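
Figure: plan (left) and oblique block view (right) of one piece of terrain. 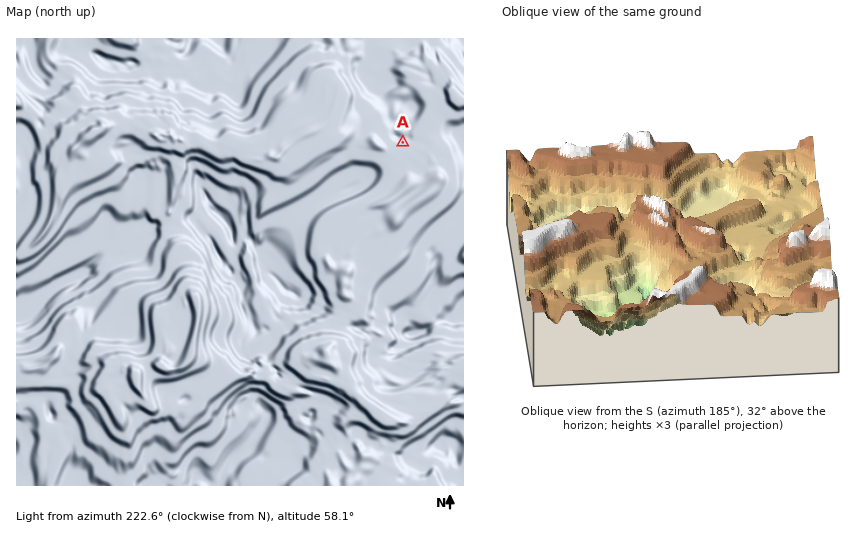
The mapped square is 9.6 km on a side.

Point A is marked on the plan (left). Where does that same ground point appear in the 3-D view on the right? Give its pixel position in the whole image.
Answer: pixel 777 201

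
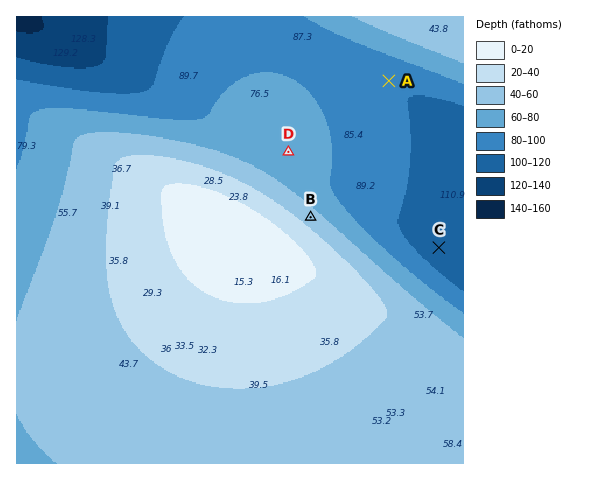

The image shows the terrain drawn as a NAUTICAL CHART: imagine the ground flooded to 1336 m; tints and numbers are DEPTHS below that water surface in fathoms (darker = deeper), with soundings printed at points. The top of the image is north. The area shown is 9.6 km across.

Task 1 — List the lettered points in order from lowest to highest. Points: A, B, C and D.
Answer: C A D B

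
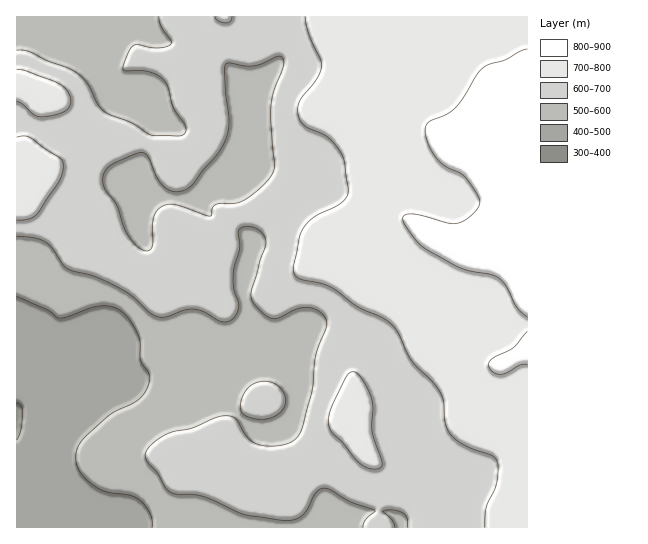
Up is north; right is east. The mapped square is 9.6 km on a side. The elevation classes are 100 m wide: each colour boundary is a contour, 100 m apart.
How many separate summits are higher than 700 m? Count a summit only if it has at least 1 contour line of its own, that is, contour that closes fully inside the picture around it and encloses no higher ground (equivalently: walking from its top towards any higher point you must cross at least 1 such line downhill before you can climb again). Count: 1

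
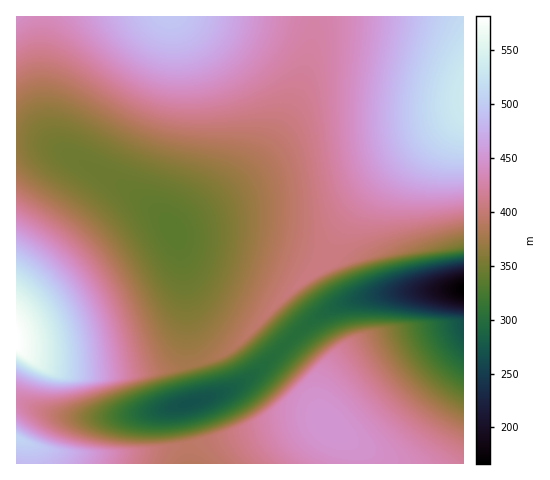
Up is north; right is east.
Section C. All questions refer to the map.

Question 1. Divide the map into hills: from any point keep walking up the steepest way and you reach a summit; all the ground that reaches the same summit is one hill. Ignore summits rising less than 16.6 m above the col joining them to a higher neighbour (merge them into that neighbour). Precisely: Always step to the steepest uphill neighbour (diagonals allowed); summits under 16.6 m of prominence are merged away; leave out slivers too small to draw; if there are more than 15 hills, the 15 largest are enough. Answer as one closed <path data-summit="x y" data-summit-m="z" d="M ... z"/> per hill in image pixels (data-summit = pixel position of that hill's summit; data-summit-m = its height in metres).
<path data-summit="463 97" data-summit-m="534" d="M463 16l-148 1-3 25-6 26-14 38-17 33-16 22-24 24-61 45 5 16 5 25 5 84 9 37-1 9 28-9 21-12 61-56 33-20 43-10 81-6z"/><path data-summit="169 17" data-summit-m="496" d="M314 16l-297 0-1 124 22 2 12 4 53 28 48 32 14 14 8 11 62-46 24-24 16-22 17-33 14-38 6-26z"/><path data-summit="17 341" data-summit-m="582" d="M28 141l-12 0 0 261 43 14 49 1 46-5 42-11 2-9-8-30-2-19-4-72-5-25-7-17-21-23-42-29-59-31z"/><path data-summit="328 426" data-summit-m="452" d="M463 289l-58 2-30 4-35 9-20 11-20 15-43 42-18 13-19 9-37 10-2 3 8 56 274 1z"/><path data-summit="17 438" data-summit-m="510" d="M19 402l-3 1 1 61 172-1-1-17-7-33 0-7-59 10-54 1-23-4z"/>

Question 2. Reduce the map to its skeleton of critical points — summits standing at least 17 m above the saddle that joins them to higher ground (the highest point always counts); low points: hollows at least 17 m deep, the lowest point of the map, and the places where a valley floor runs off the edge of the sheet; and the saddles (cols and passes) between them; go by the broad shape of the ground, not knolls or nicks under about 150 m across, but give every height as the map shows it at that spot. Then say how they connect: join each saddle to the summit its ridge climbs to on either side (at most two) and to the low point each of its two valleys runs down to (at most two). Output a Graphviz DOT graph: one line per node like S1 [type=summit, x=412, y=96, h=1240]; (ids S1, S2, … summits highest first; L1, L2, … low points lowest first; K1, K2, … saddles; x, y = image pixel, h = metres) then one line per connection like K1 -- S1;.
graph terrain {
  S1 [type=summit, x=17, y=341, h=582];
  S2 [type=summit, x=463, y=98, h=534];
  S3 [type=summit, x=17, y=438, h=510];
  S4 [type=summit, x=169, y=18, h=496];
  S5 [type=summit, x=329, y=426, h=452];
  L1 [type=low, x=463, y=290, h=166];
  L2 [type=low, x=189, y=403, h=269];
  L3 [type=low, x=173, y=231, h=337];
  K1 [type=saddle, x=314, y=17, h=426];
  K2 [type=saddle, x=187, y=446, h=393];
  K3 [type=saddle, x=192, y=364, h=378];
  K4 [type=saddle, x=288, y=342, h=302];
  K1 -- S2;
  K1 -- S4;
  K1 -- L3;
  K2 -- S3;
  K2 -- S5;
  K2 -- L1;
  K2 -- L2;
  K3 -- S1;
  K3 -- S2;
  K3 -- L2;
  K3 -- L3;
  K4 -- S2;
  K4 -- S5;
  K4 -- L1;
  K4 -- L2;
}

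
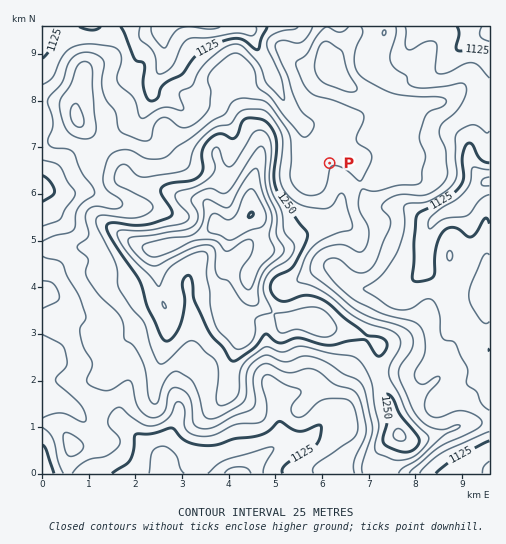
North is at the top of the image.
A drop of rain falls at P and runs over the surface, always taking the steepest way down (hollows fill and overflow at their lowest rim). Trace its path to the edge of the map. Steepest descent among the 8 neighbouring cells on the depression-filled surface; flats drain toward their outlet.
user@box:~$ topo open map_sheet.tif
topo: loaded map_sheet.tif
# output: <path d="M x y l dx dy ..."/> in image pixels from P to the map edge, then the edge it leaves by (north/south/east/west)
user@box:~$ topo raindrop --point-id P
<path d="M330 163l-24-23 0-7-2-6-11-11-5-8-13-25-3-9-7-14-7-9-3-7 0-3-4-9-4-4-4 0-1-1"/>
exit: north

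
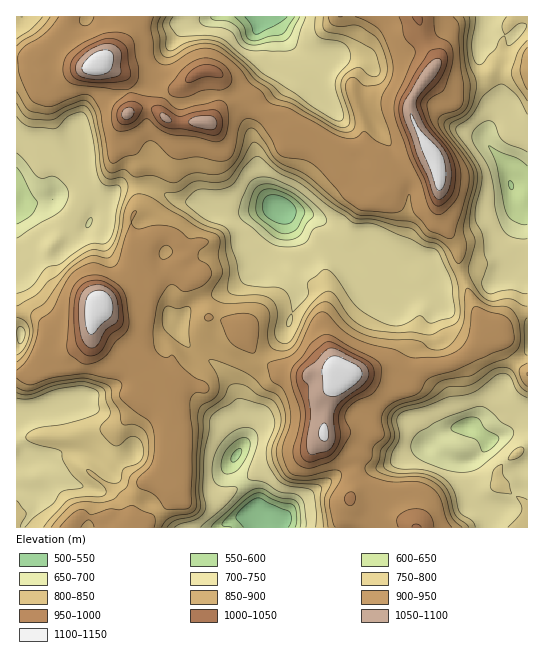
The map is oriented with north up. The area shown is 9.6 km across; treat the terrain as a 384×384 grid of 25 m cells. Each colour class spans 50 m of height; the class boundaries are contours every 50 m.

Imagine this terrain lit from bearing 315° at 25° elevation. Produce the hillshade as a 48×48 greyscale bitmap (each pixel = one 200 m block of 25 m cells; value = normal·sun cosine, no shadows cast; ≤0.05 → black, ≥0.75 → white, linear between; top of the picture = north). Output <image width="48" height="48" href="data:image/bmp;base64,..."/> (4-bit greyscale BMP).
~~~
<image width="48" height="48" href="data:image/bmp;base64,Qk32BAAAAAAAAHYAAAAoAAAAMAAAADAAAAABAAQAAAAAAIAEAAATCwAAEwsAABAAAAAAAAAAAAAAABEREQAiIiIAMzMzAERERABVVVUAZmZmAHd3dwCIiIgAmZmZAKqqqgC7u7sAzMzMAN3d3QDu7u4A////AIrf2YmZmXMAARBGiIvMy4d4mrqGaHeJqYm+7KqqmZcxASAEd2i8y5d4iaqGRoiJmYib3szMqIh1ImUANUSLzah4iZmWRXh3iYiJq7vMuXiGInliJVI2rbmImqmXVomHeIiIiYib3JiHIWm4Z3QhObqJrNypiZqYh5mZmZiZzsmHIUfMmZhSE3h1esy6mby5d4iImZmIndqHITOdy7uVEEdjJYmph4vbhod3eIiGasqHMTJKzezJQCZ0AlaJiHi9uamIiIiGV6qHMUQ2rf7cgyV2IUVomZiKu6qqqqqoZpmHQkZmiu7dpEZ3MlZlVomIiYmZqru6h4iHQjZ3ebzMpCZ2ICVmVEeIiFV4iZu6iIiHUhNWZ5u7lQFXQAAUVUZ4hyATVniqmIiHdSJGZnqrlyAUZTEBNER4hlMAATR5mIiIh2RWd4qqqGICV3YyIzJHmZhkMiRniIiIiHZniZvbqYdDV4h1MzEUjNqId0NXiIiIiId3ibzu26mHeJmZhlQiWv2ZmGI2iHiIiIh3eL3u7KmqqZmry4ZUNf6pqoMTZ3eJiIiHZY3926qru7qqzKh2Ms25vKURR2aJqIiIZFv9upmavMu7zbmIUpvKvLcxNmVoqYmpdEjvuHiZmrqb3cqZY6vLzclSR2RWmpq7l1e/2HeIiJqZvcq6l8zNztp0V3VWZ4m8uXec2XeIiImZrLm8qbzd7v2XeId3ZUWKupiKuXeIiIiJq5ebqavN/ty5iIh4hkNYmZmaqYiIiIiJmXZomZms/9u6mIiIiGRXiJmZqYiIiIiJl1ZniJmZv/zcmHiIh1RniJmZmIiIiId4lzV3iJmYi93uuIeIiFNXiau5iIiIh3dVdkRoibqZiKrPyZiImoZoiKzsmId3ZmdlVFVomcu6h4m+yZmZmal3iJztqYUzRFaGYzZ3iau7qHiu2YmYiJh1V5q7l2UzRGeFQgVmiJmauYid65h3d3djJGeId2d2ZnmUEQNmiJh3mYh5yodkRVRTEjVmd4iIh3qnAQFFeZh3iJlViHdTNDIkMzRWeIiIiImoIRFFeZiHiJt0Z2dlRUIDVlVXiIiIiJmoMjNFeIiIiJymV3h2ZmQBWGZniIiIiamnQ0Vmd3iIiKy4Znh3ZmUyaId3iImImbqXRFZ3d4d3eKu3ZnZlVDQzaJiIibuZmqqFRVaId3VUV6u3NHZmZTI0aIiJmc2pq6lkI0V4iHUxFJvLUnmKy3RVaJmZisuprKdEEBR4iIdTAFm9x4qZvLh3eKmJmqqZrcU1UQNoiIh2QjZ5uqqXeJd4iImYiqqaveYUZRJXiImIdSI0V4qpVWVniImIi8ub3OwxRURXiZmJqVMSNXm8p2ZneZmIityb3M6SJFd4q5mJzchTRXnN25h3iZmIibypu63XIkipzLqJvv2WRWbO7bh5uqqYiJqZqprKUTipzu2pm+/ZdlSN7bl4zcyodmeImZiZcieZre7ribzLl1NZvMp2rd7alUVnmZh3cxaZib39mJq6mFJYiaqHi87st0VWiZdmdCWZiA=="/>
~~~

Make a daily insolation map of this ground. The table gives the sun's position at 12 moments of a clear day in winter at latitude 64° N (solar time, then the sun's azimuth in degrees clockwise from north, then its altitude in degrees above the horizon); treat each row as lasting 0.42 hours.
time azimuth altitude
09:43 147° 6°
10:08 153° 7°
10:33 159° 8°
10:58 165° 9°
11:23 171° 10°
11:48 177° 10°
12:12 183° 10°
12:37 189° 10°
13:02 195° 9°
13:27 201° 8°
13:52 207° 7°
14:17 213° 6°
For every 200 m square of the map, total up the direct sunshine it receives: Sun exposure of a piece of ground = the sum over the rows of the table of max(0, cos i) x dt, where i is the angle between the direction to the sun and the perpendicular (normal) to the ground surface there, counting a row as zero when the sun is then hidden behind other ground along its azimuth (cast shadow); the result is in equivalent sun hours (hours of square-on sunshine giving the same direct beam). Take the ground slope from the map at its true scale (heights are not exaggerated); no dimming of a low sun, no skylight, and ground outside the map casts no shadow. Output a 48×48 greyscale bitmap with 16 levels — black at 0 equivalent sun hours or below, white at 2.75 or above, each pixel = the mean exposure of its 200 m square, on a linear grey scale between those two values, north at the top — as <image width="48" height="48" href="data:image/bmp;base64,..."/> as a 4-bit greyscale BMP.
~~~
<image width="48" height="48" href="data:image/bmp;base64,Qk32BAAAAAAAAHYAAAAoAAAAMAAAADAAAAABAAQAAAAAAIAEAAATCwAAEwsAABAAAAAAAAAAAAAAABEREQAiIiIAMzMzAERERABVVVUAZmZmAHd3dwCIiIgAmZmZAKqqqgC7u7sAzMzMAN3d3QDu7u4A////AEIQFFRDMzfeyaURMzI0RndkRTEjEANCJEMQASEiIRW+6Yy2RXdkVmZUQhATIBNENCIhAAAAI0ZlQza9rP6lU0VEQyEiISRnZDRCAAAAFoZEQzJK/r3JQRI0MzMgEjRmQkRDIREAI0REVSAEiK//xSIhAAAAASMzMzIiNTEiABREREECR6msy2MxAAAAAAAkREREQhNDECRERVUBNXaM7HVmEAAAEyABZ1eHdmVVM0RERlhjMzNGq4VWgQABMzEAAjVVVVZnd2RERlaZUhIjVVZGdAEiEAEiISAAABI1iXRENERnUyIzIzNEMhI0QiRmVDIRAAAkeGRERnVVVFREJFNEZ3VVaZdlVHdUMyNphlREWcl3iHZlVqllff/Zd3dUVv/ZdlVVREREaJeJq5Z0V77IVpvLqqhUa6rv///GREREQzWJh3V1RWm4VEV6u7uGe0RYrNp2VEQyISWIdUM0RERERERpu6rMpARFV6plREIiEkZ3YxEAERAAIyEiNonMcAJEWKyVRDIhNVZ3UQAAAAAAEREAAUaKkwI0NYiIVEMBVmZlUgARAAAAAAAAADRVZSQzNWerdEISRmVERBABAAAAAAAAATRENIUjNVaXRFRENFMiIyABEAAAAAAAATMyFCECNERUNEaIQRAAAREAAAAAAAAAAzEAAQABMyIiNEeIhBAAABERAAAAABERJSAAAAAREQAAI0VmeHIAABEiEAABIiMiNRAAACEQAAABM0RURXYQABIREAESIzMzZhAAEjIQAAAAM0NEMiMgAREREBEiMzM0h0IRIjMyAAAAI0MzRDMiIiIiIiIiM0RWh2QjMzMyEAAAI0VURWQjMQACMzMzNFe9pUQzIhIhEQAAEiNDIAEzEAACNEVEaInMhCIyEAASIRAAIiIhAAAhAAAAFFrd7tyGVkIyABEAIhEAJEIAAAEyAAADeN7/2odpdmMyEjQxIiIRERAAABI0IAKLvdlVVVR8t3VDJEVVQyMyEAFFNGZVZ53L2mRERFV5lnZDI1ZVUzWpZmiZrMyGnNzcl1RERFaGZVUzRWZFREWsmIdnmZqnaN/IdUREREiEQyIkZnVEREVohUVniImpi8qHVEREM2lkIQEVeFRFREVVZlZmZnZnmXZVRERDJGdRAAE3mEVWVEZmZneJrNhWmVREQhAhFYYQABNWVXqpZFdZ2Xzr7aZYp0RDEAAhVpQAEjVURazduHdGqqcgERNYhUMQAAI0ZnISaXVURpqr78hBAjAAAAFFQgAAAAVFRDIiRoZER4ZVe8dSAAASEBMzMQAAADUzIhaFRFZleWVVa//ZYhAUdmdSAAAAADIQAhKZU0RniFREat3aZCIROIQhAAAAEQAAEyE5cyJFRkREMiRVMzAAAAAAAAABIhASRCEDZCATIyNEIAASMzEAAAAAAAATMyNEZTIQJDESEQAjIQAAEzIAAAAAAAAkaIhndUQgFEMiEAACMQAAEzEAAAAAAAAUjMiJZEZBJGQjMRABIhAAI1UQAAAAAAADSKqnRGZDIkQiNA=="/>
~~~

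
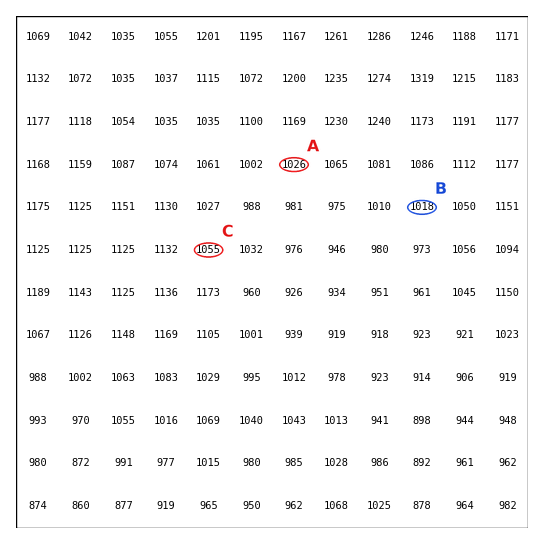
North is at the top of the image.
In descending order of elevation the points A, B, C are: C A B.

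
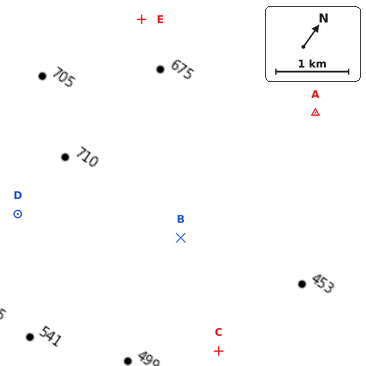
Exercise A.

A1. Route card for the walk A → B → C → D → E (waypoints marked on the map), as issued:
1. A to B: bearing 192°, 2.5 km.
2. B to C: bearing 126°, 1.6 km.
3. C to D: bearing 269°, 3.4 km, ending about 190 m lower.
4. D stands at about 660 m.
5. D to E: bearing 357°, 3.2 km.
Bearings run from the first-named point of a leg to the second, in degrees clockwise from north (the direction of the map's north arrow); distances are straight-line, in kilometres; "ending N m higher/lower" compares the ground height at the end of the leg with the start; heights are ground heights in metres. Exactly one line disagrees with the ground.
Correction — Line 3: it should read "ending about 190 m higher".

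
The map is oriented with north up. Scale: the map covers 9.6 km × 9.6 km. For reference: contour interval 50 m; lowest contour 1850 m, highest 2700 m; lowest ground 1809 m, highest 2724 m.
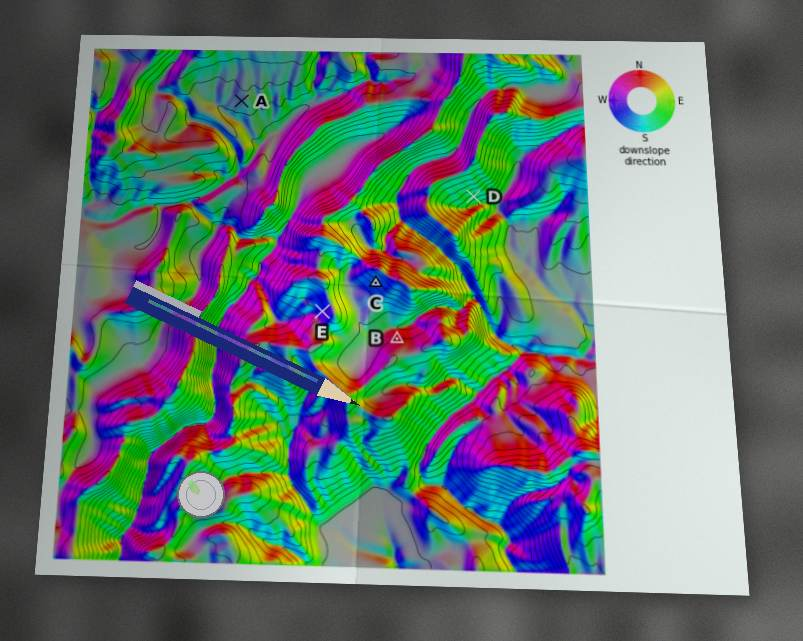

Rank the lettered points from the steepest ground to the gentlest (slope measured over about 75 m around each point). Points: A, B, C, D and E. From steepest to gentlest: D C E B A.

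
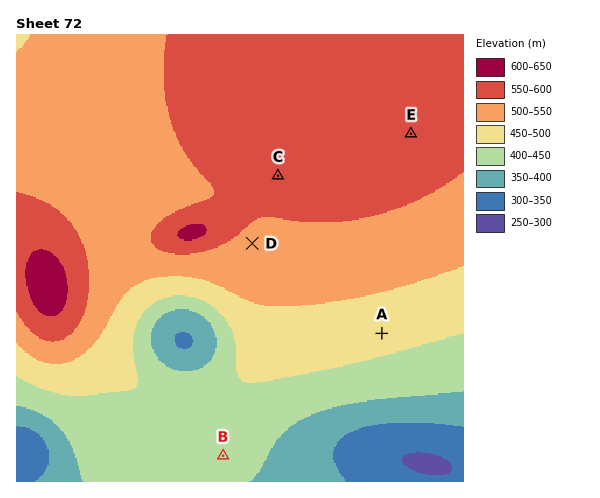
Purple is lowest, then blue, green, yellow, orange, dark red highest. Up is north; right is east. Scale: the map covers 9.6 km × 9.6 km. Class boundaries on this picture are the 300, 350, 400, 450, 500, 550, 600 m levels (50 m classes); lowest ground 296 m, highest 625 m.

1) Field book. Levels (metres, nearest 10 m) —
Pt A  470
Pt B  420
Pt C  570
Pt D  540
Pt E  570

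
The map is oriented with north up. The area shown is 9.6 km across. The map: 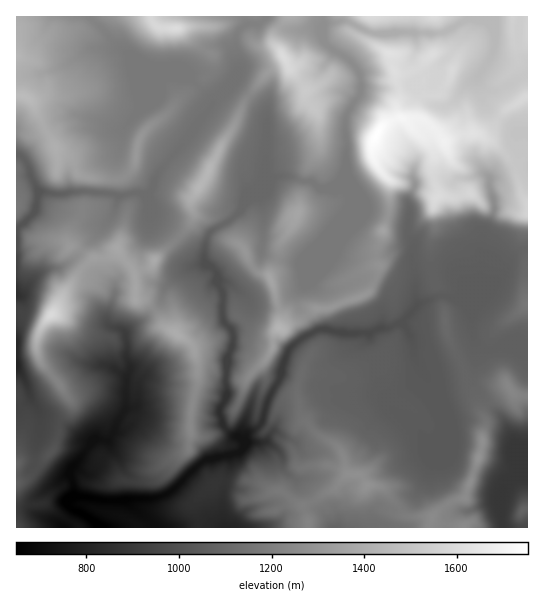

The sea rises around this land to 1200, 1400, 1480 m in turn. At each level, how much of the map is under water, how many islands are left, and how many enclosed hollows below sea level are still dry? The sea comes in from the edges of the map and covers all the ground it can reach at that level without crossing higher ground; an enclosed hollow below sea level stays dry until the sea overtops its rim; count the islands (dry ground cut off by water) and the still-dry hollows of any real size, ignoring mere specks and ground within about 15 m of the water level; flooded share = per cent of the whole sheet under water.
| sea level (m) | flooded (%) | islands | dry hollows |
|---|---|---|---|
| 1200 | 59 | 1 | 0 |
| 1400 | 85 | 4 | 0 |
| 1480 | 89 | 2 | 0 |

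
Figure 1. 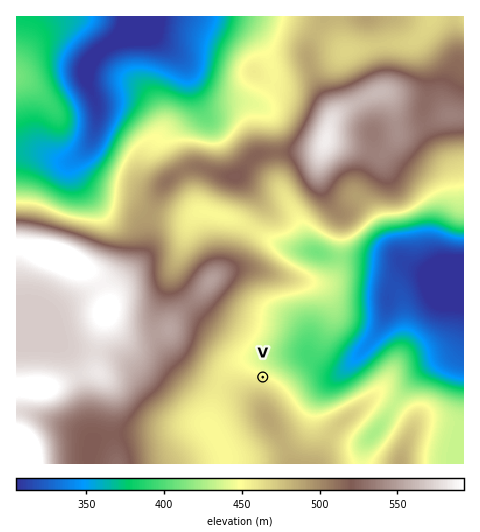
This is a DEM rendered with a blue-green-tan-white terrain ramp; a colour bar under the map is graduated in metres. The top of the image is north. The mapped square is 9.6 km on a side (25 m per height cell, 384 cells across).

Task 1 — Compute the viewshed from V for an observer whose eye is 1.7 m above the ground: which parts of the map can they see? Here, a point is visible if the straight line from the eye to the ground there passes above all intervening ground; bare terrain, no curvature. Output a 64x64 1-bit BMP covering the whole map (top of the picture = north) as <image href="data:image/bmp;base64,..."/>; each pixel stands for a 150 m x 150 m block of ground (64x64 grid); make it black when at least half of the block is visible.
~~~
<image width="64" height="64" href="data:image/bmp;base64,Qk0+AgAAAAAAAD4AAAAoAAAAQAAAAEAAAAABAAEAAAAAAAACAAATCwAAEwsAAAIAAAAAAAAA////AAAAAADwAAAAAAACAPAAAAAAAAAA8AAAAAAAAADwAAAAAAAAAOAAAAAAAAAAAAAAAAAEAAAAAAAAAAYAAAABgAAABwAAAAHgAAADwAAAAfgAAAPgAAAD/gAQAfAAAAP/wDgA+AAABj/weAD4AAAAP//4AHwAAAAf//54fAAAABv///g8AAAAAf///B4AAAAB///8DgAAAAH///4GAAAAAf///gMAAAAA///+AQAAAAB///4AAAAAAD///AABAAAAP//8AAMAAAAf//wAAQAAAA//8AAAAAAAB/4AAAAAAAAA4AAAAAAAAAAAAAAAAAAAAAAAAAAAAAAAAAAAAAAAAAAAAAAAAAAAAAAHgAAAAAAAAA/AAwAAAAAAH/AHAAAAAAAef/8AAAAAADw//wAAAAAAOD//AAAAAAB4Pz8AAAAAAHg+PwAAAAAA/DwfAAAAAAD//A8AAAAAAP/4BwAAAAAB/+ADAAAAAAH/gAMAAAAAAAAAAwAAAAAAAAAHAAAAAAAAAAcAAAAAAAAABwAAAAAAAAAEAAAAAAAAAAAAAAAAAAAAAAAAAAAAAAAAAAAAAAAAAAAAAAAAAAAAAAAAAAAAAAAAAAAAAAAAAAAAAAAAAAAAAAAAAAAAAAAAAAAAAAAAAAAAAAAAAAAAAAAAAAAAAAAAAAAAAAAAAAAAAAAAAAAAAA=="/>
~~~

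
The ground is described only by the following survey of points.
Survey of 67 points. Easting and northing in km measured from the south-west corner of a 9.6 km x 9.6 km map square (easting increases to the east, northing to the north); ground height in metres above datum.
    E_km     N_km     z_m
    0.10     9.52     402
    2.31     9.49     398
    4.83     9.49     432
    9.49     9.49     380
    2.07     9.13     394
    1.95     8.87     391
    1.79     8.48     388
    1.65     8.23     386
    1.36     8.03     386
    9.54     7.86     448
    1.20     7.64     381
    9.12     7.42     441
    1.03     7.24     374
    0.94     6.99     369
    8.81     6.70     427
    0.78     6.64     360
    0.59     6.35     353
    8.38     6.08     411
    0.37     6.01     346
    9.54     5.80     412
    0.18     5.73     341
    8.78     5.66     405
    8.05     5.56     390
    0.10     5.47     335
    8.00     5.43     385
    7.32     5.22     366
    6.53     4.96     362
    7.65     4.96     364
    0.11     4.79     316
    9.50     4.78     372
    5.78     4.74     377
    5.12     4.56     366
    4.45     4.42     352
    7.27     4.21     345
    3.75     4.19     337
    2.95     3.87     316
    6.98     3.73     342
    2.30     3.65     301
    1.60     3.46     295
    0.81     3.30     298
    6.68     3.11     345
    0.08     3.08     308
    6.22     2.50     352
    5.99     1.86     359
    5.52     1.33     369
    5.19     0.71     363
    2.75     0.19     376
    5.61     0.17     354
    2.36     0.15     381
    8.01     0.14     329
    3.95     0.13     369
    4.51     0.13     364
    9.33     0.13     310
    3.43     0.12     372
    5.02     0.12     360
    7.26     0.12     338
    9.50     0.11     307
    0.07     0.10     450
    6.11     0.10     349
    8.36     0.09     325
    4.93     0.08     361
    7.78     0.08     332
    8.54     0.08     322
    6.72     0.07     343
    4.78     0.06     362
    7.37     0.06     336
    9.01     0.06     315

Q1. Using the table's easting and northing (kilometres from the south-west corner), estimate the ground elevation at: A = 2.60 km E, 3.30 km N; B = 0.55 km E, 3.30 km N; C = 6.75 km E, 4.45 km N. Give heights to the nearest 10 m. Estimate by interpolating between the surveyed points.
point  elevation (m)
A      310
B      300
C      350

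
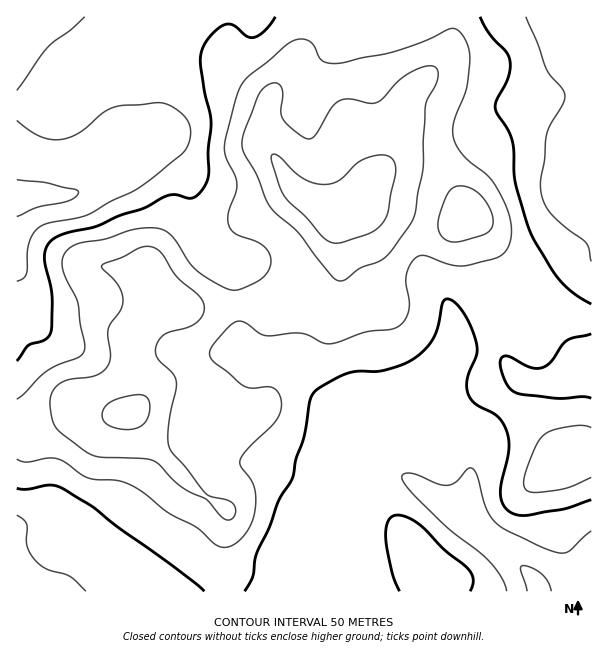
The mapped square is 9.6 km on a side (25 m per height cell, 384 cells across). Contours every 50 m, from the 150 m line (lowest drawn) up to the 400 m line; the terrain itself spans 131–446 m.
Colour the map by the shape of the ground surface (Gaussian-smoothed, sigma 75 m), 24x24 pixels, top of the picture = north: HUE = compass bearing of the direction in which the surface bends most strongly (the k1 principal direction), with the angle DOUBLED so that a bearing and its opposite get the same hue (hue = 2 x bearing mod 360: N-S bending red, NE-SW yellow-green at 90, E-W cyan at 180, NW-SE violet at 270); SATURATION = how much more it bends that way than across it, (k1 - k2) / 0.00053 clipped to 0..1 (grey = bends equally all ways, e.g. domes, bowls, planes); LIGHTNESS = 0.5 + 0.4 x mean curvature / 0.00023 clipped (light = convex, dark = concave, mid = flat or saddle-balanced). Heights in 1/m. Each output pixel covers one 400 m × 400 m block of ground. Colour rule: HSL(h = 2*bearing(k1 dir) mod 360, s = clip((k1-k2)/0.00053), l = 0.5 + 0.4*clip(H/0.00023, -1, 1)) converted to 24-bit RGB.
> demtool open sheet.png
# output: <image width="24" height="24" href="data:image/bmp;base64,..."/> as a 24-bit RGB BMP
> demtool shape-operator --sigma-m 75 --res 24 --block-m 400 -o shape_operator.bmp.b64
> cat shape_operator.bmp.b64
<image width="24" height="24" href="data:image/bmp;base64,Qk32BgAAAAAAADYAAAAoAAAAGAAAABgAAAABABgAAAAAAMAGAAATCwAAEwsAAAAAAAAAAAAAjXyAepF8b4KHi4eMgHyOjm6LeF9kjI9fnb9na6WDdYyzeXm5cW+zfIOvYU+2hEGkrM+au93VuLTd0OrzjFTfMwAzf60ys8eKiISenY+Xa3eEhXp0fFVXfVNOfo5se52a3qpRN64ZNHBPbl9vem5xfX1ySzloilSi1PPMfNi8ltTVxCVYMwAUhydAc+OFfKhxgY1dm3B6kGN4fFFcjWBwg6CeeJ6DZTlW7sqjteqnG255SGVvc358dXuFOjZ6hNq91vXZa76+Rg8bMwAWvTcjV9VnirVXanxHZ5kkP1YvfFQ3Y4lQdJuKjmt0j0BUXM/O0vnw8drmOCaRQlttX4l6Z2qATYObf/CT1csnNwAAKAsVUAyh8drhy6Ntfos7cH1CtsWNLzldpmBUeKxFQmo3bkZmnuHGyf/tQp+N5WNUtDG5anOjV4uWXnCMbLSKrK4zTw4VsFZhR3C8DVGQxabX/M/u4cjniI7H1K29TS6DoGV+wKWWY5uOKtubn/2+jTxjaC80sIg5hGdIaItYWYCFW297hl9Mhz09ZImbiraecU+PJU9jPn5cx6WS8NvnwKnfun26pFPXlKbOv7fQtKzKl+GcI5dHVCtUi29+rIKOsoWIc7N8QWuBX051jV6EjJ6Qg5+Ua3yLdzxmTXJmPIpoRtNrmsic2rrUnl/UpH+3krS+pqfJurDR8OPbNzt+LkBheZmRe3mkzK22uMCgRDZhQ01dhmp0lKOEgpOGb0mIqFKmgLKfTNO9ZsmWWpBsu7d8Lyql4Nrvw9PsnXDSt4SP4MC814HkKlm2dJKdZHmBt7OHyVB1kTVmQV5UUIhUi6VicYdcODxwfX6usMmtVZBvdnstPW8fcKo3IW03RqwtfzMeXRYO6dgsiMErm1w4dDljdFtdgGVflp1LfzFPwlp2lXxmTX1flIpRe51NK2xqTpV7vahvfEFis41ig7FTRFEcYKlUPjsgXh0he7hi4Nu1xnBKZjIWT3sZL2pNfmRzq19heExwno5zuoqTXl+LhKeEkL+ZN3qbOlNur6Ftb1SPwMCksWOMrmKqmoS1VyB0X6pkZ8V7uHlj2TyM7Lvo1PH3DkzLUlSTpG+orn6rbnGQrZ+LcX2dlruqo8azOTGNSD51kLB9V3COsJ6PkIK7o77fmSKIdxJQ0thNVXwzZJxJeruWzf7jr4jihwvDcViqc2Cru467o3q1r6eehougecVweqVbRBA9c4U7d5pLUmlMZLpijdq0UH6tMAY4g4jT3ebuv830f5Dezu7McdRaMxUoXCY1d3JOW1BLj2JOlTgmwNAkg31GztJZPBcxWhk3iMZMXINJQMl3e92lV6FZSy4zADvMyvv72O7zu37opIfU7+zc1DuDUBJdpUloiHVbW1FIUCUrz0Qo5OOBSJZBmsdoHxJrknDZ1LWvg8GOWPijPb6tfUCHhWKgEbmqH9wfXmEqjDlFr6V+0D8z1z1LSRyAu4i0vGm7mCN0hT18uvHh49vwwMPfo7vFFEG1JWLC79zp2vHrpNbdKTRpVkl4dmiHLDsGLTECGS8EG1gKd382p1Zo2YqMOiV6qWVujCdxykW1zv3xrPP/x3bj88fUuKZ9LTtnI2R7r+u36OnLq0JfTy5YTDxFaGFOgIeqZpV7dJdnKWUiGEQMG1oaxYVdaBZroSIiZSw7pvipn/2sJRInX04m1a9/89HYOT6iMrytUd5mtScmwk04XT1uW1aDanyInXSFnot/dZmFc4Ghd56iKnlNKVYsRx5huIfR09Tvz/zWskmhRBZgn7l/T7lYzZl3vE+FR8BJNF05jUdVy6iZY0qNYll4em9ljnWotaGbf516WH1whHxnhGZcJys1Ij41N5dZ09yW8/VcXDJALS5yvs6peIqjqE1XuoRzxqFiJUk3QJBVsIhnlEmRgl2LeICLdmmqw6K1woypimSEXHppf2mMPEKcSpa4NbugasWe+ODTS4WYLF+HnMeTjlSYu12fx4B1w5Z9h2mqN3hiaoREUmZ7em+bjY6kZW6IoKGPwI7BzZLShXy3eH+kP1iRaZ+eQsCDGsOq8cnL13eWMH2BZpZjhVyNXHWy6b3j5MPRr4aeQU2yuJeyQIaZX3SUk4R6cYN2d5RufnZypYWMsIOxlHmiTFSXdqOpl7OFIWtKQ34x8bKuZIqqP3xxbJyYVYuRZJ+d6arA58PJMUCkvZ2fWl2rUkB6oIx2gouKgIt+dXZ/iZB5jnmClYSeZGqlbImYsKqOWoeTKlxd1dJMunlaWXpdVGNCXGk6R1wxkYA18t+SRTdyrrB2cE2BWkKGpKeW"/>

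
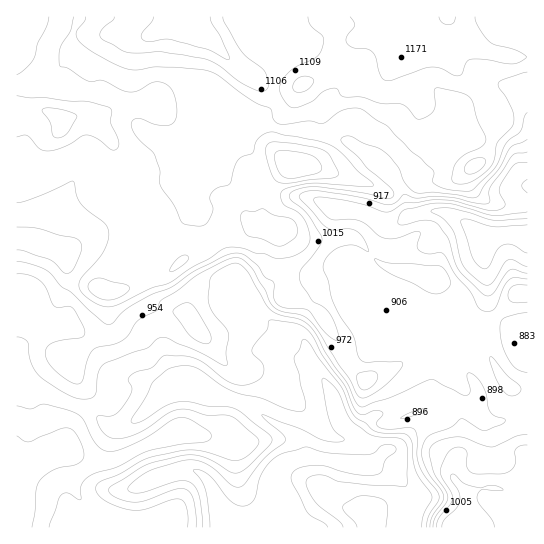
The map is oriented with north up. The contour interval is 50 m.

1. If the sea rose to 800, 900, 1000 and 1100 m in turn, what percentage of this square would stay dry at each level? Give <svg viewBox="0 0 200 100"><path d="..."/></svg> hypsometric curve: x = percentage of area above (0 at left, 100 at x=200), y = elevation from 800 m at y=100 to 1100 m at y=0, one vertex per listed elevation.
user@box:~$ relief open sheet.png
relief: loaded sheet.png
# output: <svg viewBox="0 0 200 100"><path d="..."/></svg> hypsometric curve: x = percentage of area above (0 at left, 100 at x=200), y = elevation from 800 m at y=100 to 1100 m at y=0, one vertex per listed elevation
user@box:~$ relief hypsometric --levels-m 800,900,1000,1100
<svg viewBox="0 0 200 100"><path d="M175 100l-34-33-49-34-64-33"/></svg>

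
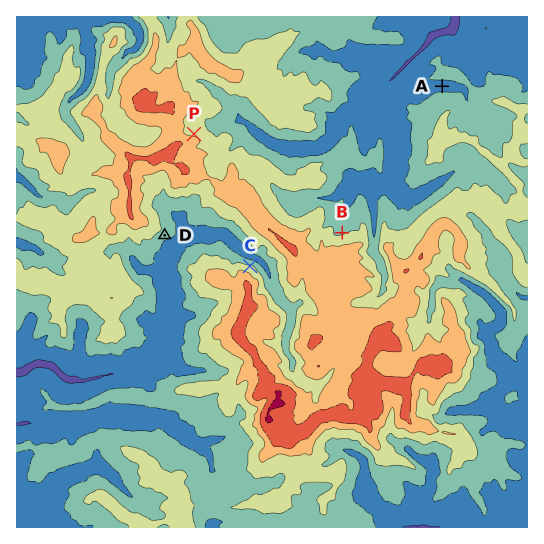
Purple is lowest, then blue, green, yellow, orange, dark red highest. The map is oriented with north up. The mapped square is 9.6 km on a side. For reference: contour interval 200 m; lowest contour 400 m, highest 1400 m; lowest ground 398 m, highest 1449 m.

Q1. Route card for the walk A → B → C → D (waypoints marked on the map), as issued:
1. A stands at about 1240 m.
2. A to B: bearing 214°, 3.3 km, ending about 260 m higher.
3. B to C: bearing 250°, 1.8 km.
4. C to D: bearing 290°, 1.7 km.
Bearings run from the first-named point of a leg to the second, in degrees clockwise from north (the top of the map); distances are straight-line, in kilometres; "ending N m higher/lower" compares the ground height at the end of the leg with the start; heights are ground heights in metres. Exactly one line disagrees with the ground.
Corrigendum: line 1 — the height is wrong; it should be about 510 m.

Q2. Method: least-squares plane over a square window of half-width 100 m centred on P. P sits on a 40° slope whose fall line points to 19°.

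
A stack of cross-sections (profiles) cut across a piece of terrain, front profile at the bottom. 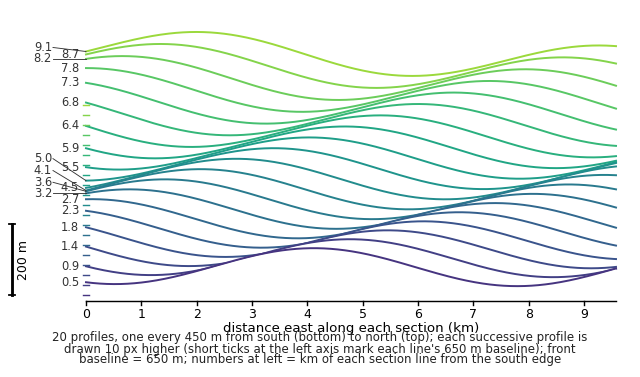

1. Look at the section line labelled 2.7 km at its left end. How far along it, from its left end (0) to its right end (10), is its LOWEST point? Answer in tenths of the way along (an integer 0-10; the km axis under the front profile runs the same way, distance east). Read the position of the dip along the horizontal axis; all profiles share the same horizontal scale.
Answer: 4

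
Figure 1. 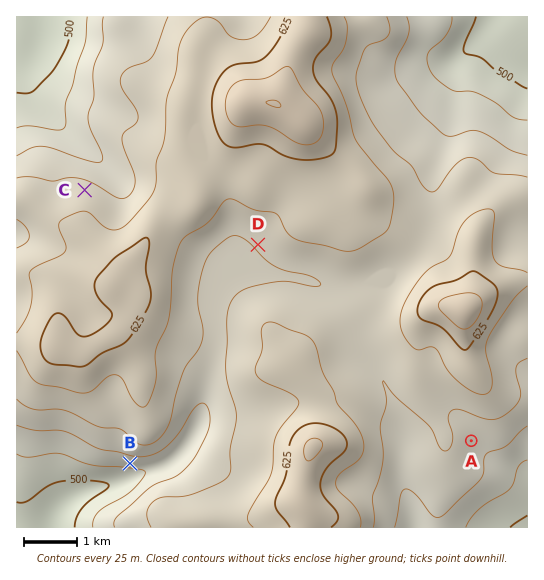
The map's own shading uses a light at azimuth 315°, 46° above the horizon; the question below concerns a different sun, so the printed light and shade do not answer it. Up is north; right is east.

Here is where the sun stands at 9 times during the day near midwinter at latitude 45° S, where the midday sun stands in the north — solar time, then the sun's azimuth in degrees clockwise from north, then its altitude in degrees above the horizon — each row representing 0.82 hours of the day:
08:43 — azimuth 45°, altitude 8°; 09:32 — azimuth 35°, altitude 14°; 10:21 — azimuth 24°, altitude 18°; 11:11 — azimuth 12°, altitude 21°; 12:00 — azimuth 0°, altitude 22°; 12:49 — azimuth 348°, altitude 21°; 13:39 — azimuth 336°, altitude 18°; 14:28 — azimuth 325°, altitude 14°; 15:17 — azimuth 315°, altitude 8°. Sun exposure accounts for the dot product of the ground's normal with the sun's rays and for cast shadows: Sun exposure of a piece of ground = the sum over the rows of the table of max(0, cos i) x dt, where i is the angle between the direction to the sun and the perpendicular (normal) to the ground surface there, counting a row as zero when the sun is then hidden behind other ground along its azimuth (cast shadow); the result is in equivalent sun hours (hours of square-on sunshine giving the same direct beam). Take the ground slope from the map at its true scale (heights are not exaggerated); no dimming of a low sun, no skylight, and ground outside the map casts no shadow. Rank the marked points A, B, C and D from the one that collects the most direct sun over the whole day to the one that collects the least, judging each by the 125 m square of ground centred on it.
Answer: C > D ≈ A > B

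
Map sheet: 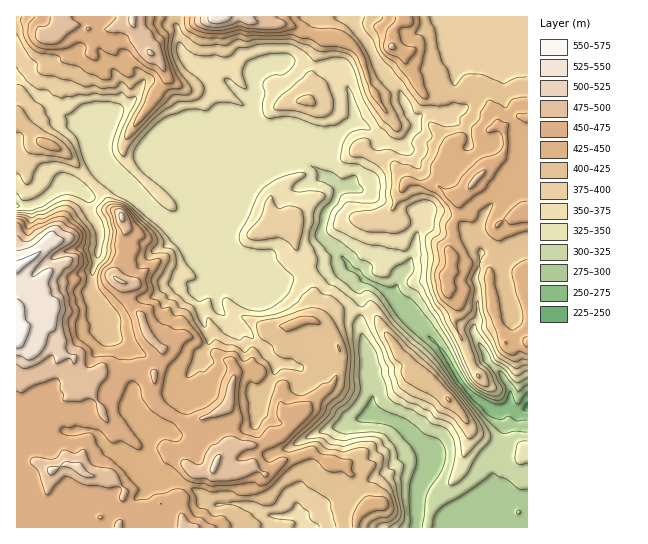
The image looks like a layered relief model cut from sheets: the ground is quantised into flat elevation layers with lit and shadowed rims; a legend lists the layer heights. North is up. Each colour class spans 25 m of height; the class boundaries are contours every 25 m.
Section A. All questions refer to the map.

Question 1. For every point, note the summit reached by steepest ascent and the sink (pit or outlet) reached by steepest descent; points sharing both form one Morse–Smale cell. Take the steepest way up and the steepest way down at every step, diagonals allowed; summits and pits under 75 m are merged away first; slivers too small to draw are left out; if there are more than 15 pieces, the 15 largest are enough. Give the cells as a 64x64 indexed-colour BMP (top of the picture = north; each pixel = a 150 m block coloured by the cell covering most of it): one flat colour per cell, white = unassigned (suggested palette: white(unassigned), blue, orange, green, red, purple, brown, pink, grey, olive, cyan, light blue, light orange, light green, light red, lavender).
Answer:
<image width="64" height="64" href="data:image/bmp;base64,Qk12CAAAAAAAAHYAAAAoAAAAQAAAAEAAAAABAAQAAAAAAAAIAAATCwAAEwsAABAAAAAAAAAA////ALR3HwAOf/8ALKAsACgn1gC9Z5QAS1aMAMJ34wB/f38AIr28AM++FwDox64AeLv/AIrfmACWmP8A1bDFABERERERERERERERERERERERERERERERERERERERERERERERERERERERERERERERERERERERERERERERERERERERERERERERERERERERERERERERERERERERERERERERERERERERERERERERERERERERERERERERERERERERERERERERERERERERERERERERERERERERERERERERERERERERERERERERERERERERERERERERERERERERERERERERERERERERERERERERERERERERERERERERERERERERERERERERERERERERERERERERERERERERERERERERERERERERERERERERERERERERERERERERERERERERERERERERERERERERERERERERERERERERERERERERERERERERERERERERERERERERERERERERERERERERERERERERERERERERERERERERERERERERERERERERERERERERERERERERERERERERERERERERERERERERERERERERERERERERERERERERERERERERERERERERERERERERERERERERERERERERERERERERERERERERERERERERERERERERERERERERERERERERERERERERERERERERERERERERERERERERGIgiERERERERERERERERERERERERERERERERERERERiIiCIRERERERERERERERERERERERERERERERERERERiIiIIhERERERERERERERERERERERERERERERERERERiIiIIiERERERERERERERERERERERERERERERERERERGIiIIiIRERERERERERERERERERERERERERERERERERGIiIIiIhEREREREREREREREREREREREREREREREREREYiIgiIiEREREREREREREREREREREREREREREREREREYiIgiIiIRERERERERERERERERERERERERERERERERESiIiCIiIhERERERERERERERERERERERERERERERERESIiiCIiIiERERERERERERERERERERERERERERERERESIiIiIiIiIRERERERERERERERERERERERERERERERESIiIiIiIiIhERERERERERERERERERERERERERERERESIiIiIiIiIiERERERERERERERERERERERERERERERESIiIiIiIiIiIRERERERERERERERERERERERERERERESIiIiIiIiIiIhERERERERERERERERERERERERERERESIiIiIiIiIiIiEREREREREREREREREREREREREREREiIiIiIiIiIiIiIREREREREREREREREREREREREREREiIiIiIiIiIiIiIhEREREREREREREREREREREREREREiIiIiIiIiIiIiIiEREREREREREREREREREREREREREiIiIiIiIiIiIiIiIREREREREREREREREREREREREREiIiIiIiIiIiIiIiIhEREREREREREREREREREREREREiIiIiIiIiIiIiIiIiERERERERERERFxERERERERERESIiIiIiIiIiIiIiIiIRERERERERERF3cREREREREREREiIiIiIiIiIiIiIiIhERERERERERF3d3cRERERERERESIiIiIiIiIiIiIiIiZhERERERERF3d3dxEREREREREREiIiIiIiIiIiIiIiJmZhERERERF3d3d3MzERERERERESIiIiIiIiIiIiIiImZmZhZhERF3d3d3czMREREREREREiIiIiIiIiIiIiIiZmZmZmYREzd3d3czMxERERERERFEIiIiIiIiIiIiIiJmZmZmZmEzM3d3czMzEREREREREURCIiIiIiIiIiIiImZmZmZmYzMzN3dzMzMxERERERERREIiIiIiIiIiIiIiZmZmZmYzMzMzMzMzMzERERERERFERCIiIiIiIiIiIiJmZmZmZjMzMzMzMzMzMxEREREREUREQiIiIiIiIiIiImZmZmZmMzMzMzMzMzMzMRFEREREREREREIiIiIiIiIiZmZmZmYzMzMzMzMzMzMzNERERERERERERCIiIiIiIiJmZmZmZjMzMzMzMzMzMzM0REREREREREREIiIiIiIiImZmZjMzMzMzMzMzMzMzM0REREREREREREVSIiIiIiIiZmZjMzMzMzMzMzMzMzMzRERERERERERERVVVUiIiIiJmZjMzMzMzMzMzMzMzMzNERERERERERERVVVVSIiIiImYzMzMzMzMzMzMzMzMzRERERERERERERFVVVVIiIiIiYzMzMzMzMzMzMzMzMzRERERERERERERFVVVVUiIiIiIzMzMzMzMzMzMzMzMzRERERERERERERFVVVVVSIiIiIjMzMzMzMzMzMzMzM0REREREREREREREVVVVVVIiIiIiMzMzMzMzMzMzMzNEREREREREREREREVVVVVVUiIimZIzMzMzMzMzMzMzNERERERERERERERERVVVVVVVIiKZmTMzMzMzMzMzMzNERERERERERERERERVVVVVVVUiIpmZMzMzMzMzMzMzM0RERERERERERERERVVVVVVVVVIimZkzMzMzMzMzMzMzRERERERERERERERFVVVVVVVVUiKZmTMzMzMzMzMzMzNERERERERERERERFVVVVVVVVVSIimZ"/>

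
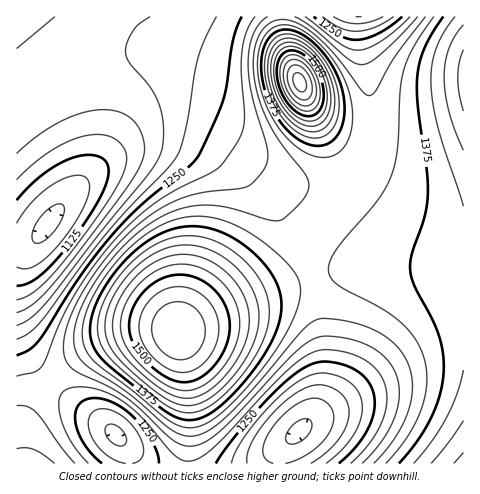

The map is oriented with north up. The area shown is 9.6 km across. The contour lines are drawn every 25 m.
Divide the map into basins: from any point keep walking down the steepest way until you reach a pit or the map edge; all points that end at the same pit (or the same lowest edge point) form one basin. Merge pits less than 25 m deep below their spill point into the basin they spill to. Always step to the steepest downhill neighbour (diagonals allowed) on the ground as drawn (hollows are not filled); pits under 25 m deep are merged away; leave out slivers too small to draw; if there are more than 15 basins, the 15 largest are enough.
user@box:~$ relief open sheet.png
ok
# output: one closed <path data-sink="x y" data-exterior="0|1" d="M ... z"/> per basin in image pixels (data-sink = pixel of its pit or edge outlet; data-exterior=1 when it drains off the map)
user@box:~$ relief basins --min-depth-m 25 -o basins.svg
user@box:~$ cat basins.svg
<path data-sink="48 224" data-exterior="0" d="M160 51l-29 2-37 11-40 20-38 26 1 354 8-1-2-8 0-28 9-25 34-35 37-23 38-12 37 0 28-16 33-14 88-29 51-7 45 0 41 3-1-76-19 6-27-1-19-6-33-18-27-26-13-16-15-26-12-28-8-8-12-4-55-1-35-11z"/><path data-sink="299 432" data-exterior="0" d="M423 266l-60 1-41 7-83 28-33 14-26 14-2 4 8 36 4 40-2 53 275 1 1-194z"/><path data-sink="358 17" data-exterior="1" d="M463 16l-181 1 1 18 7 25 19 44 16 28 13 16 27 26 19 11 28 12 32 2 16-3 4-3z"/><path data-sink="116 435" data-exterior="0" d="M176 331l-26 0-28 6-31 13-25 17-30 30-10 16-3 14 1 35 2 2 161 0 3-33-1-41-7-46z"/><path data-sink="17 17" data-exterior="1" d="M281 16l-264 0-1 93 38-25 31-17 30-10 23-5 22-1 22 2 50 13 46 0 12 4 5 4-12-39z"/>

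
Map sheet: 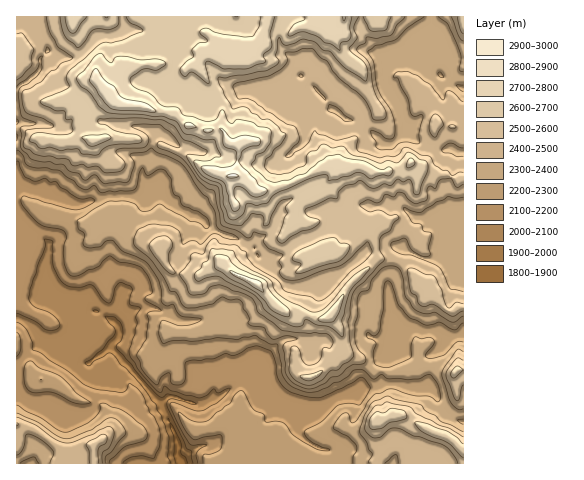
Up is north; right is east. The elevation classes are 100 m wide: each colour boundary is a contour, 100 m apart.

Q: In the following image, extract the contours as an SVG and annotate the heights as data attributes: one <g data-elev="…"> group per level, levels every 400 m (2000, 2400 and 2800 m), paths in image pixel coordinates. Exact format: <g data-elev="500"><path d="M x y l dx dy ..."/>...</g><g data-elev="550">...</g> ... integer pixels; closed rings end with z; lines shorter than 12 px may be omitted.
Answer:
<g data-elev="2000"><path d="M170 463l-3-7 2-18-4-13-4-10-4-5-1-5-16-21-29-31-3 0-13 8-5 4-2 1-3-3 18-14 12-15-1-6-5-5-4-7 10 1 5 5 3 6 0 7-2 6-5 5 0 2 40 45 5 4 6-3 8 1 21 9-4 0-20-5-4 1-1 4 20 44 5 3 1 12"/><path d="M95 312l-2-1 3-1 3 2z"/></g><g data-elev="2400"><path d="M102 463l0-10 7-6 5-10 0-6-3-4-5 0-12 7-19 7-9 2-12-5-19-13-18-8"/><path d="M385 463l11-9 1 2 1 7"/><path d="M17 455l3-2 3-5 3-13 4-1 12 6 11 11 1 3-4 9"/><path d="M463 432l-22-11-6-5-10-6-4-5-25-6-7-3-4 1-14 7-7 12-4 12 0 6 6 7 3 8 3 5-3 7 0 2"/><path d="M463 351l-4-2-3 1-12 18-2 7 9 28 7 6 5 0"/><path d="M463 292l-13-4-9-18-4-4-25-11-13-2-6-3-2-5 2-3 11-4 2 1 7 12 10 5 7 0 0-3-1-7 3-12-8-3-3-7-9-2-9-14 17 4 27-15 9 1 7-1"/><path d="M463 156l-6 1-6-4-7 0-2-3 7-7 14 5"/><path d="M344 121l-9-7-7-3 1-7 7 3 8 8 9 5z"/><path d="M463 102l-14-11-2 0-3 8-2 1-11-15-13-9-11-5-10 1-3 5 4 1 3 9 6 10 4 17 3 2 7-2 2 2-4 17 1 10-3 1-15-2-11 8-10 0-5-3 0-6-4-4-1-6 8 2 7 6 5 0 4-3 0-10-4-16-13-21-4-27-6-10 7-6 21-7 11-11 17-11"/><path d="M325 100l-9-9-2-5 11 11 1 3z"/><path d="M17 86l19-16 3-6 0-5 3-3-1 14-4 6-8 7-8 4-3 5 3 24 15 8-14 2-2 3 2 7-1 11 11 12 31 6 6 6 11 3 4 6 4-1 4-4 4 0 6 7 3 2 13-2 9 0 3-3 4-14-4-11 15-2 6-4 7 5 18 7 7 6 16 23 9 9 7 14 3 16 4 3 12 4 5 4-9 0-16-5-13 10-8-3-10 3-3-12-4-3-7-3-17-2-14 6-4 8 0 7 18 16 12 17 5 12 7 3 5 11 5 4 9 0 18-4 9-7 8 3 8-1 4 3 1 6 6 10-1 4 1 3 15 3 3 6 6 5 13-3 11 3-11 3-3 6 3 26 5 7 4 3 12 5 8-1 10-5 7-6 8-2 11-10 11-1 3-2 0-6-7-6-3-9 0-16 3-11-1-15 4-7 8-3 3-10 9-9 4-3 10-1 5 4 3 9 2 18 11 14 9 3 10-2 18 10 10-6"/><path d="M46 53l1-6 3 5z"/><path d="M438 17l9 7 6 10 8 21-1 15 3 2"/></g><g data-elev="2800"><path d="M262 292l2 0-1-1-3-10-30-10 4 5z"/><path d="M234 211l4-1 2-3-1-4-5-8 0-6 2-2 6 0 8 8 6 2 7-2 4-3-1-4-8-3-2-6-13-12-4-6 4-10 7-4 8-1 3-6-3-2-12-3-15 3-10-10-1 1 3 4 0 12 4 3 9 3 0 10-3 4-4 2-7 0-18-1-2 0-1 2 5 6 15 6 4 3 4 19 3 8z"/><path d="M205 132l4 1 4-3-9-1-1 1z"/><path d="M187 129l9-2-4-4-5-1-3 3z"/><path d="M150 112l4 1 2-2-10-8-24-6-8-10-11-9-6-9-3 1-4 8 0 4 20 26 8 2z"/></g>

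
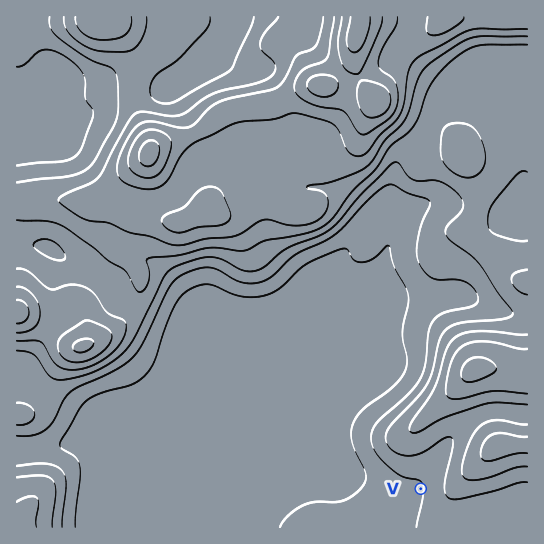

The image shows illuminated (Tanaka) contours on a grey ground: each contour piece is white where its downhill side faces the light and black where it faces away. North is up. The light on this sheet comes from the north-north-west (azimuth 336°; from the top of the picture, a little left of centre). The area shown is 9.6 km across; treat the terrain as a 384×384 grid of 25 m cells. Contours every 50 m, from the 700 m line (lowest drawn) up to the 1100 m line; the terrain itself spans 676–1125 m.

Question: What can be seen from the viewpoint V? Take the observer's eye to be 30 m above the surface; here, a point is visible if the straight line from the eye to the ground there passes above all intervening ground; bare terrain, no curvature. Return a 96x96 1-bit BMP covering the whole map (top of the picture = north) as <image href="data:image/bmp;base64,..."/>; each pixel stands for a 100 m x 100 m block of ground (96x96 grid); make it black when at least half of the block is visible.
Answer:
<image width="96" height="96" href="data:image/bmp;base64,Qk2+BAAAAAAAAD4AAAAoAAAAYAAAAGAAAAABAAEAAAAAAIAEAAATCwAAEwsAAAIAAAAAAAAA////AAAAAAA//D/////n////AAA//D//////////AAA//D//////////AAAf/j//////////AAAf/j//////////AAAf////////////gAAf////////////gAAP////////////wAAP////////////8AAP/////////+f/+AAH/////////8f/+AAH/////////4f//AAH/////////wf//gAH/////////gf//gAP/////////AP//gA/////////+AH//gD/////////8AD//gD/////////4AA//AD/////////wAAf+AD/////////gAAH+AD/////////AAAH/AD////////8AAAD/AB////////4AAAB/wB////////wAAAA/4Af///////gAAAA/+AD///////AAAAAf/gD//////+AAAAAf/4B//////8AAAAAP/8A//////4AAAAAAAAAf/////wAAAAAAAAAf/////gAAAAAAAAAP/////AAAAAAAAAAH////+AAAAAAAAAAD////8AAAAAAAAAAB////4AAAAAAAAAAA////wAAAAAAAAAAAP///gAAAAAAAAAAAH///AAAAAAAAAAAAB//+AAAAAAAAAAAAAf/8AAAAAAAAAAABwf/8AAAAAAAAAAABwP/4AAAAAAAAAAABwP/wAAAAAAAAAAABgH/gAAAAAAAAAAAAAH/gAAAAAAAAAAAAAH/gAAAAAAAAAAAAAH/gAAAAAAAAAAAAAD/gAAAAAAAAAAAAAD/gAAAAAAAAAAAAAD/wAAAAAAAAAAAAAD/wAAAAAAAAAAAAAf/4AAAAAAAAAAAAB//8AAAAAAAAAAAAD//+AAAAAAAAAAAAP///AAAAAAAAAAAA////gAAAAAAAAAAD//H/wAAAAAAAAAAH+cA/gAAAAAAAAAAf8AAHgAAAAAAAAABz4AAAAAAAAAAAAAHAwAAAAAAAAAAAAAAAAAAAAAAAAAAAAAAAAAAAAAAAAAAAAAAAAAAAAAAAAAAAAAAAAAAAAAAAAAAAAAAAADAAAAAAAAAAAAAAAPgAAAAAAAAAAAAAAHwAAAAAAAAAAAAAADwAAAAAAAAAAAAAABwAAAAAAAAAAAAAABwAAAAAAAAAAAAAAA4AAAAAAAAAAAAAAAQAAAAAAAAAAAAAAAAAAAAAAAAAAAAAAAAAAAAAAAAAAAAAAAAAAAAAAAAAAAAAAAAAAAAAAAAAAAAAAAAAAAAAAAAAAAAAAAAAAAAAAAAAAAAAAAAAAAAAAAAAAAAAAAAAAAAAAAAAAAAAAAAAAAAAAAAAAAAAAAAAAAAAAAAAAAAAAAAAAAAAAAAAAAAAAAAAAAAAAAAAAAAAAAAAAAAAAAAAAAAAAAAAAAAAAAAAAAAAAAAAAAAAAAAAAAAAAAAAAAAAAAAAAAAAAAAAAAAAAAAAAAAAAAAAAAAAAAAAAAAAAAAAAAAAAAAAAAAAAAAAAAAAAAAAAAAAAAAAAAAAAAAAAAAAAAAAAAAAAAAAAAAAAAAAAAAAAAAAAA="/>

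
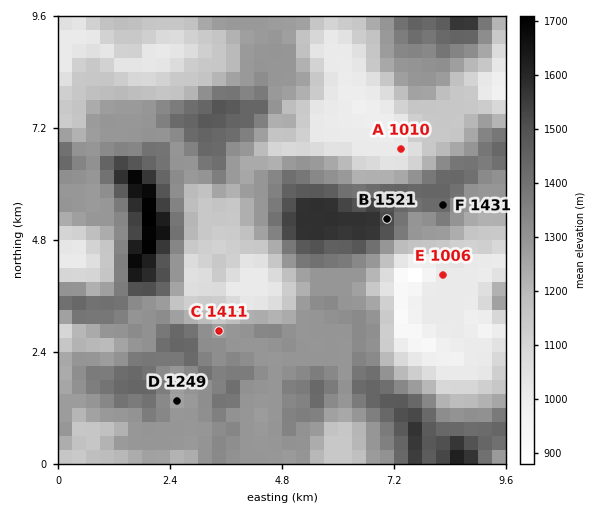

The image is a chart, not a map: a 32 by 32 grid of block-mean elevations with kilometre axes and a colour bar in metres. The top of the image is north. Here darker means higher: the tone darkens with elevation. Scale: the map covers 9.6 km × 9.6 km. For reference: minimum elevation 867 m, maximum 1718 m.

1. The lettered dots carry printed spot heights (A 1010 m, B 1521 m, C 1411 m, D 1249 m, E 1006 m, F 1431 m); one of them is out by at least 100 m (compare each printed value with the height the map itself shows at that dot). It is C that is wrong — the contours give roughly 1286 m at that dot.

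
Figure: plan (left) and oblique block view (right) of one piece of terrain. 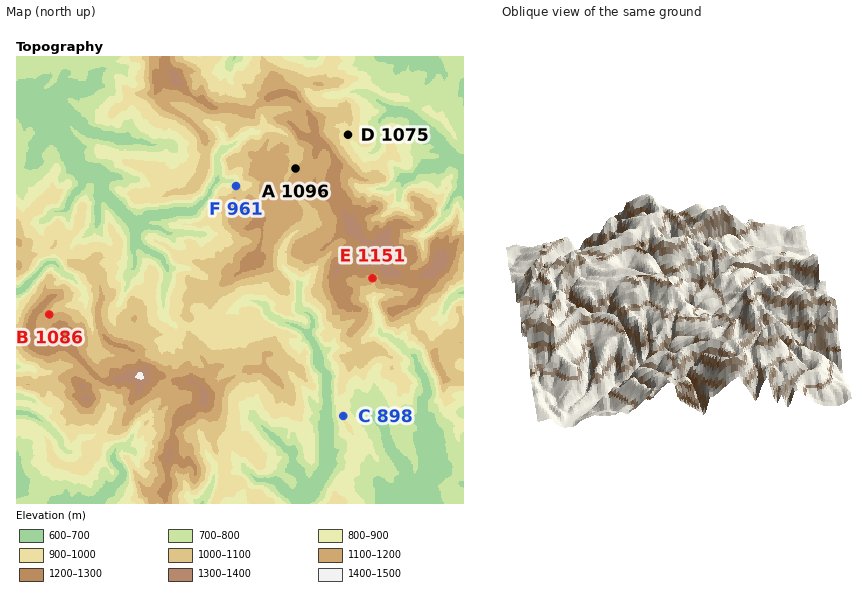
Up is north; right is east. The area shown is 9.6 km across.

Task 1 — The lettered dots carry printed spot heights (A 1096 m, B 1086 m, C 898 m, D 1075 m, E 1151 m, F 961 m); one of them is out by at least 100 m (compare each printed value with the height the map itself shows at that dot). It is D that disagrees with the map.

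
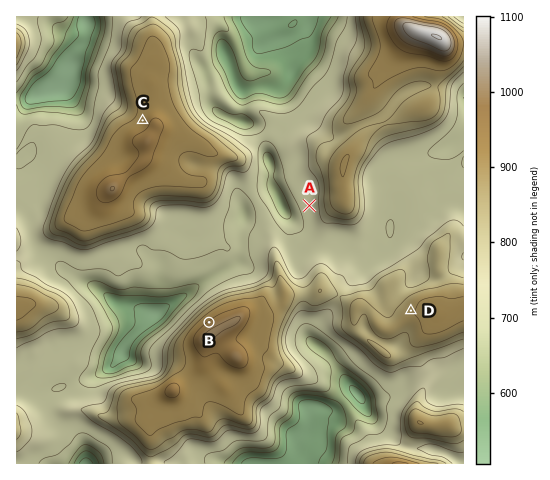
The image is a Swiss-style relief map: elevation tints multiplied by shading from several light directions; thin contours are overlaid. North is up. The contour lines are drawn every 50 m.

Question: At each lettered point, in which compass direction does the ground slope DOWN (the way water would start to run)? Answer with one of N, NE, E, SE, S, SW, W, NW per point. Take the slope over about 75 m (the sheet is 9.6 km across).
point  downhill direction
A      W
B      NW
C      NW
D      NW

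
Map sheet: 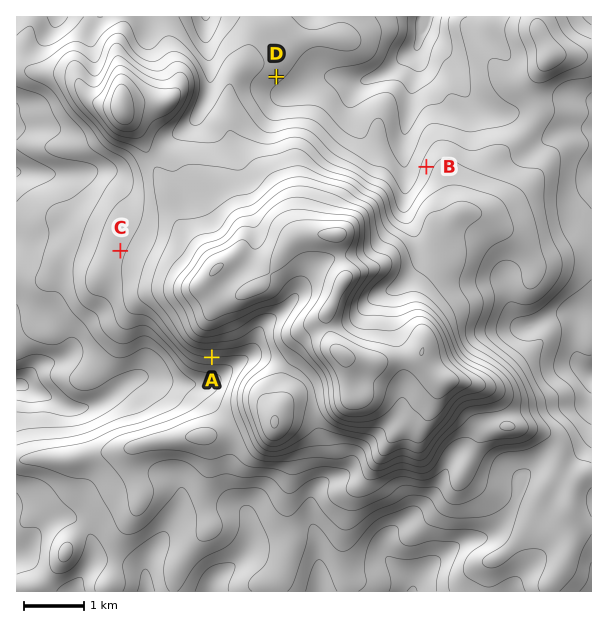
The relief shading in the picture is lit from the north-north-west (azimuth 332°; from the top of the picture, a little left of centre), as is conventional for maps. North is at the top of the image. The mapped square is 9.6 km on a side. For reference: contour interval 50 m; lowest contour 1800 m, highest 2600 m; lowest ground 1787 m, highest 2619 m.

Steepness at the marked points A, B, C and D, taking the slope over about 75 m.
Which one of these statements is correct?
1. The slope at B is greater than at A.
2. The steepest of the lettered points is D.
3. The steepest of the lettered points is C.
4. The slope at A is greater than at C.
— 4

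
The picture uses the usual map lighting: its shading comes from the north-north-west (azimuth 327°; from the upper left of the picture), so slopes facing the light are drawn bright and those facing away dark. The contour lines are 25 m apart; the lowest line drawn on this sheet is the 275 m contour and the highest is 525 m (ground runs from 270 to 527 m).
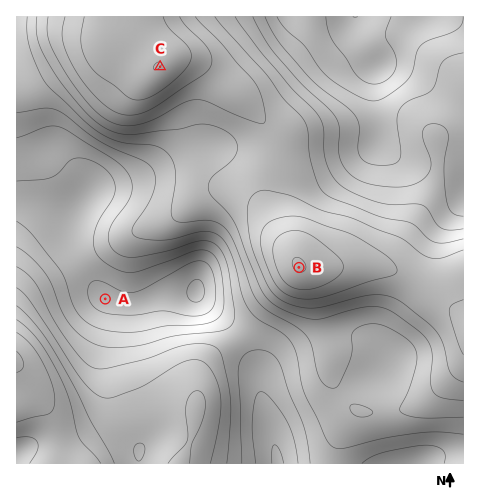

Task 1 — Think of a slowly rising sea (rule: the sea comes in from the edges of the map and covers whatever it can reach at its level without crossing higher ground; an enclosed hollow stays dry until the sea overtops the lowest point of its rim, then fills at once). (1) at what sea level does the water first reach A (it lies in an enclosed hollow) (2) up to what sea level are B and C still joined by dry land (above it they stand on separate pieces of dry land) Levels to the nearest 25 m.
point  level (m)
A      325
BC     450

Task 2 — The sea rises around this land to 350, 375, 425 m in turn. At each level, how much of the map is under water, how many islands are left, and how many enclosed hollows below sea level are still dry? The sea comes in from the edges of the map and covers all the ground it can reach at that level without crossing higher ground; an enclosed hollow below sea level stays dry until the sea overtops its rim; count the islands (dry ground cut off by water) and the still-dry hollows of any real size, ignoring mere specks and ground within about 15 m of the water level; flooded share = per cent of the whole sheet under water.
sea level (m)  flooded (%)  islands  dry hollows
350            25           0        0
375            38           0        0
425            68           0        0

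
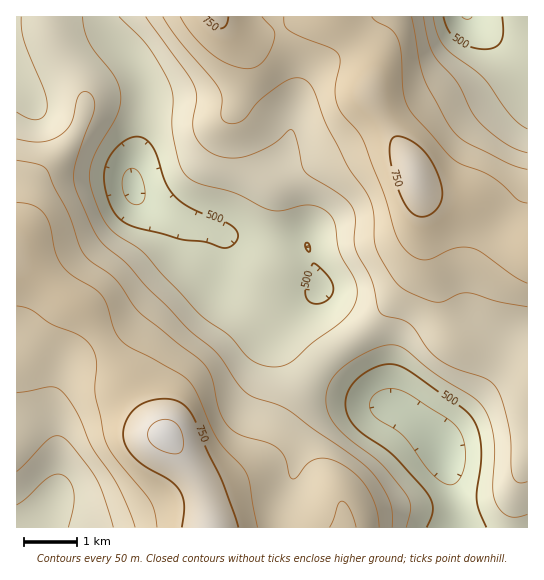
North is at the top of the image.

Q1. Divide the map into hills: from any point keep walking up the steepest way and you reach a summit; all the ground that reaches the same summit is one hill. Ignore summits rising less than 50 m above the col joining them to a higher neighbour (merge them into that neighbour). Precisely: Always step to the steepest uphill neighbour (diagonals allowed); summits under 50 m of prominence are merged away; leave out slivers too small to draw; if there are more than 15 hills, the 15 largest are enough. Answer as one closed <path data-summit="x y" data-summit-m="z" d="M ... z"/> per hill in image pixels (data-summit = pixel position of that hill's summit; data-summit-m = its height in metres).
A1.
<path data-summit="166 435" data-summit-m="813" d="M102 16l-86 1 0 510 442 1-2-26-7-31-6-20-8-13-30-26-31-11-47-26-13-11-25-26-2-11 4-9 18-19 11-9 0-8-13-37-82-10-55-19-21-11-12-8-4-7-1-19 12-53 1-29-13-30-24-25-5-11z"/><path data-summit="415 175" data-summit-m="783" d="M527 16l-24 5-16 0-14-5-199 0 18 41 4 14 0 23-5 41-8 23-15 12-33 56-11 8 33 6 45 3 5 2 13 37 0 8-11 9-18 19-4 9 2 11 25 26 13 11 47 26 31 11 30 26 8 13 6 20 10 57 69-1z"/><path data-summit="217 17" data-summit-m="759" d="M273 16l-170 1 0 6 5 11 24 25 13 30-1 29-12 53 1 19 12 13 41 20 39 10 10-7 33-56 15-12 8-23 5-41 0-23-7-21z"/>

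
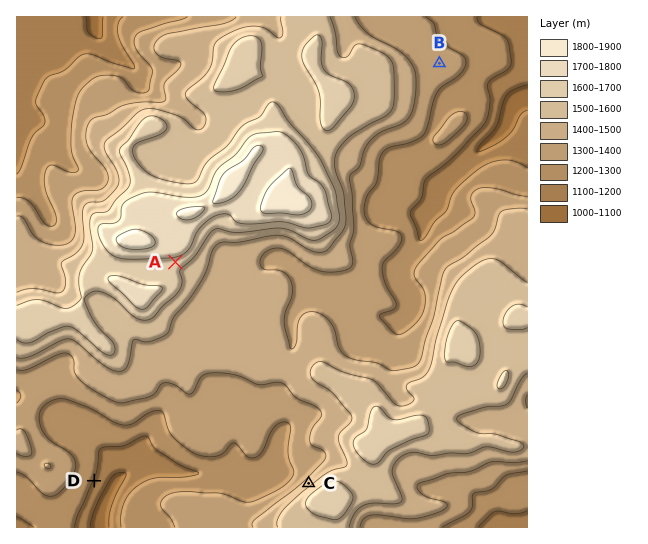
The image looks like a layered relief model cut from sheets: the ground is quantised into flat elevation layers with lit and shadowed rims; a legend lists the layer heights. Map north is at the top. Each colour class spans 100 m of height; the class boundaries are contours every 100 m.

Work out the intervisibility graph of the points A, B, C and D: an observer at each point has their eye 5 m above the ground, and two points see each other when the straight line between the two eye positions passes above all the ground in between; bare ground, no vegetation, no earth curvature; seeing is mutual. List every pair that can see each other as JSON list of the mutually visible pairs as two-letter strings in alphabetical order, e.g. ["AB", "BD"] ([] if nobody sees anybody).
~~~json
["AC", "CD"]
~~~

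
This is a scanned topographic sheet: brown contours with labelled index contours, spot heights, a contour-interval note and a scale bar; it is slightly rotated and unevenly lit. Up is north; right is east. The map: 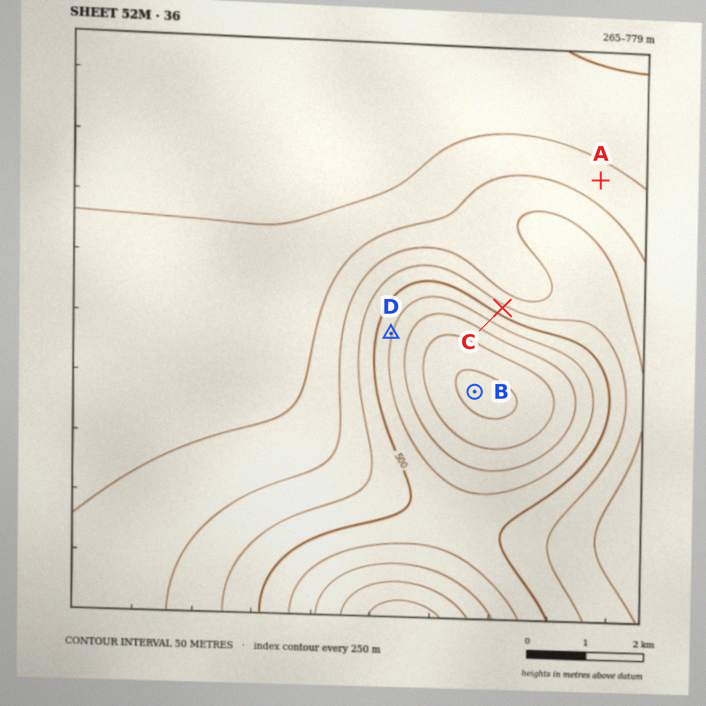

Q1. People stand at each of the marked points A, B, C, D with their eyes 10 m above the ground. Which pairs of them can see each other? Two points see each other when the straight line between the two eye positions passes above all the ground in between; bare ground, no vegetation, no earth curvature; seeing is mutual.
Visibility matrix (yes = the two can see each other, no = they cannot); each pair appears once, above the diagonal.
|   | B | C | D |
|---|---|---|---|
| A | no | no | no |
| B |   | yes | yes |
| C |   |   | yes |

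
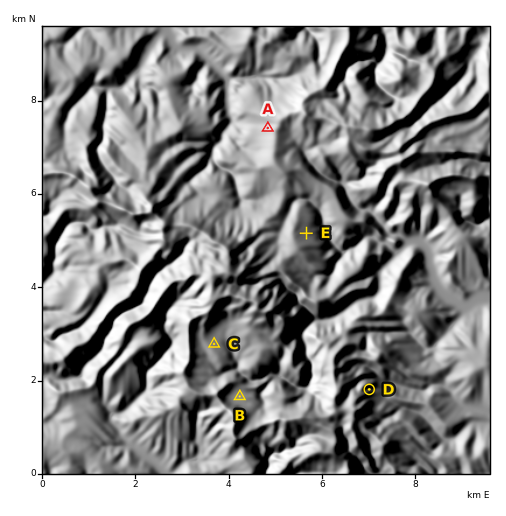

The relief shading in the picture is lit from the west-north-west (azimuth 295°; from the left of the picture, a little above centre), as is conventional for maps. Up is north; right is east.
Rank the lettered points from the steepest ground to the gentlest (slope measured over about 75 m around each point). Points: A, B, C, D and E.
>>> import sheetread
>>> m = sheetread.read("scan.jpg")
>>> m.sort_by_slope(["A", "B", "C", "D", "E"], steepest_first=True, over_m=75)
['D', 'A', 'E', 'C', 'B']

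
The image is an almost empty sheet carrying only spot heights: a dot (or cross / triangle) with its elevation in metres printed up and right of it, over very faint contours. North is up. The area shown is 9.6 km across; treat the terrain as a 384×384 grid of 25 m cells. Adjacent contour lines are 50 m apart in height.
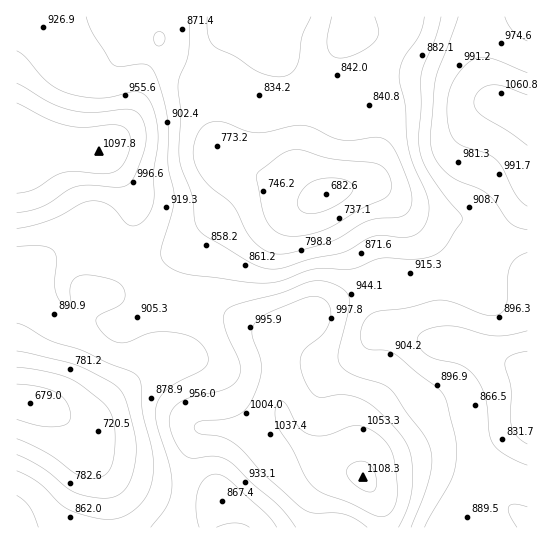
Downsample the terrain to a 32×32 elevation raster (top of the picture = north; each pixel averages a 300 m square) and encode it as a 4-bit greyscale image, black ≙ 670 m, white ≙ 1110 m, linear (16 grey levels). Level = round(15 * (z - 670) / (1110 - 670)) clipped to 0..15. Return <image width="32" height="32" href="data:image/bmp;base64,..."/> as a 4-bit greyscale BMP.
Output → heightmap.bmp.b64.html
<image width="32" height="32" href="data:image/bmp;base64,Qk12AgAAAAAAAHYAAAAoAAAAIAAAACAAAAABAAQAAAAAAAACAAATCwAAEwsAABAAAAAAAAAAAAAAABEREQAiIiIAMzMzAERERABVVVUAZmZmAHd3dwCIiIgAmZmZAKqqqgC7u7sAzMzMAN3d3QDu7u4A////AIh3ZmeIiHiImru7zKh3d4iHZlVWeIh3iKvM3e25h4iIdlRERWiId5q83e/9yoiIh2VDIzVomImrzd7//cqYd3dDMiI0aJqqvM3u7u3KmHdmMiESNWmru8zd3e7cuph2VREREjV5u7vM3czdy6mIdlQAESNFeau7vN3MzLqZiHZUERIzRniZqrzcu7uqmId2VCIzRVZ3iJmszLqpmYh3ZVRERVZ3d3iJq8u6mYiHZmVUVmZ3iHeImrzMupiHdmZVVWZ3iIiIiJq8zMuod3ZmZ3Z3iIiIiImaq8zLqYiHd4iHd4iIiIiJmZmru6mYiIiZh3eIiIiIiIiHiZmZmYiImYd3iIiIiId3ZmZ3eIiIiJmIiIiImYh3ZlREVWZ3d4iIiJmYiZmYdmVDMjNFZmZ4iJm6qZmqmHZVQyESI0RWeImqzLqqqqh2VDMhERIzRniZq93MvMuodUMzIRERI0aJqrzu3d7bqGQzMyIiIiNYmru87u7u7KhUMzMzMzREaKu7zO7u7uyoZERERERVVWmrzN3t3MzMqGVVVVVVZVVovM3e3Luqu5dlVVZlVmZmaKzd7bqpmZmXZVVVVWZmZnis3d2pmIiIh2VVVEVWZmZ4q8zLqZiIiIdlVEREVmZmZ5q7upmYiIiIdUQzNFZ3ZmeKu6qZmIiIiHVDMzRWd2Zmiqqp"/>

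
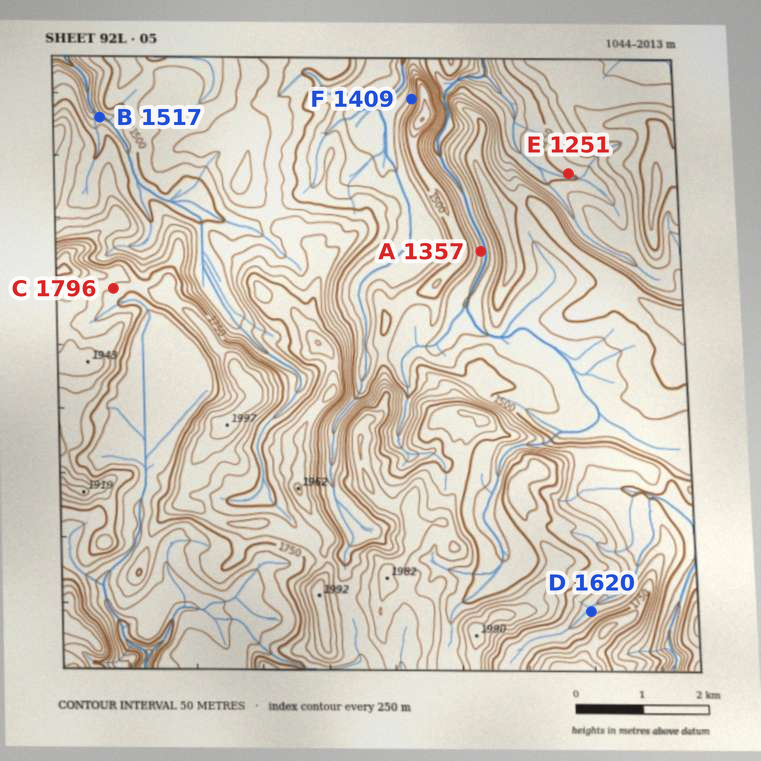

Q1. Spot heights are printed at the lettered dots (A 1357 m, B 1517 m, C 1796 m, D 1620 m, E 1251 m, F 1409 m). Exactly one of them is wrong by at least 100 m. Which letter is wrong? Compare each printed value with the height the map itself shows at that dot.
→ B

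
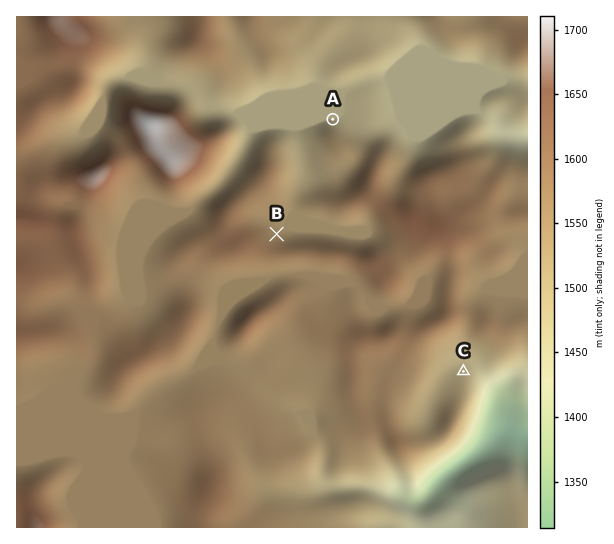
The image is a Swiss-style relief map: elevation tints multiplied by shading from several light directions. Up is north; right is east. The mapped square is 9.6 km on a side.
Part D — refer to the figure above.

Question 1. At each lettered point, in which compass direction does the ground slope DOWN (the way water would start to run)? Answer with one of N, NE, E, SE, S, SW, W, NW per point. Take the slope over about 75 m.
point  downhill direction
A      N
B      NE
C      NE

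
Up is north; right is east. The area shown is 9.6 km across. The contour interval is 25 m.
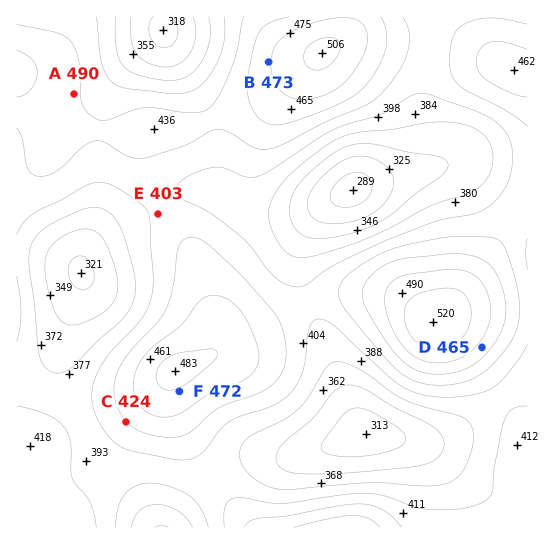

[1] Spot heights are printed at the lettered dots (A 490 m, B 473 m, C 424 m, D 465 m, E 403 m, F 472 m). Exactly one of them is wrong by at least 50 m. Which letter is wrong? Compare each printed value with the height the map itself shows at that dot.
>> A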